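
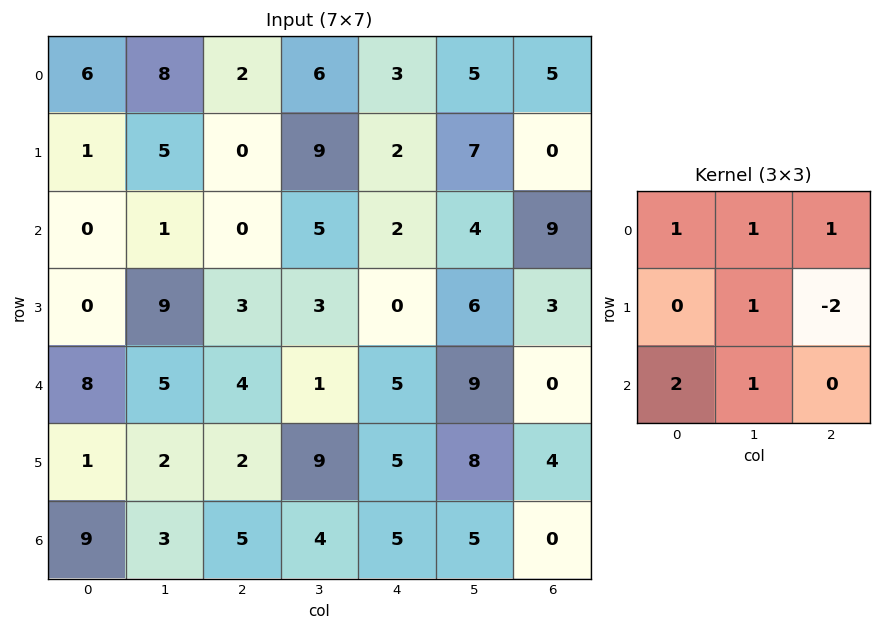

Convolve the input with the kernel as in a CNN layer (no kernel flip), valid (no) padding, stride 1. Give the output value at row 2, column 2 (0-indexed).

The receptive field on the input at this output position is [0 5 2 / 3 3 0 / 4 1 5]. Elementwise product with the kernel and sum: 0·1 + 5·1 + 2·1 + 3·1 + 0·-2 + 4·2 + 1·1.

19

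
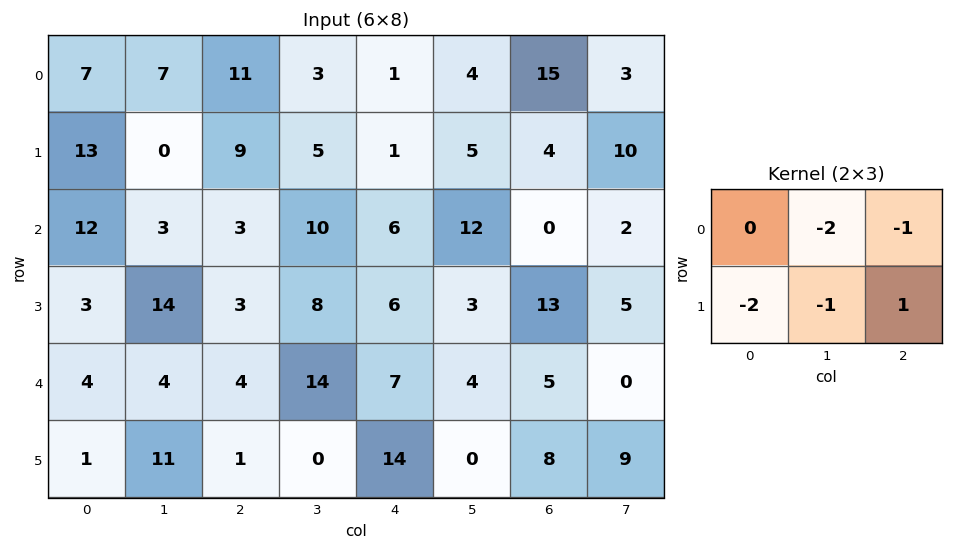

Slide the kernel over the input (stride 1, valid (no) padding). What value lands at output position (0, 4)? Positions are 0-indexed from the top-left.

-26

The receptive field on the input at this output position is [1 4 15 / 1 5 4]. Elementwise product with the kernel and sum: 4·-2 + 15·-1 + 1·-2 + 5·-1 + 4·1.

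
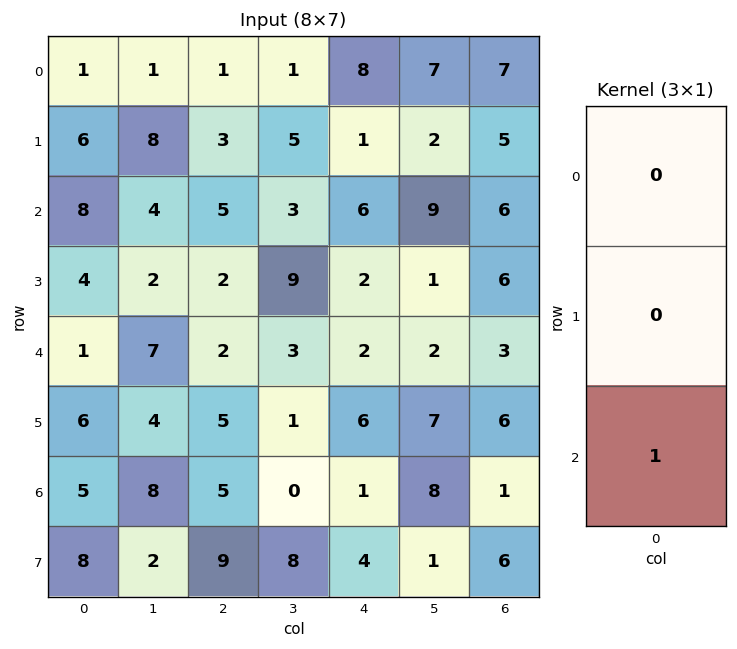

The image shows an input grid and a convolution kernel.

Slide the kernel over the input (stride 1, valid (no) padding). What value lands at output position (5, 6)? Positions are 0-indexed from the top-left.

The receptive field on the input at this output position is [6 / 1 / 6]. Elementwise product with the kernel and sum: 6·1.

6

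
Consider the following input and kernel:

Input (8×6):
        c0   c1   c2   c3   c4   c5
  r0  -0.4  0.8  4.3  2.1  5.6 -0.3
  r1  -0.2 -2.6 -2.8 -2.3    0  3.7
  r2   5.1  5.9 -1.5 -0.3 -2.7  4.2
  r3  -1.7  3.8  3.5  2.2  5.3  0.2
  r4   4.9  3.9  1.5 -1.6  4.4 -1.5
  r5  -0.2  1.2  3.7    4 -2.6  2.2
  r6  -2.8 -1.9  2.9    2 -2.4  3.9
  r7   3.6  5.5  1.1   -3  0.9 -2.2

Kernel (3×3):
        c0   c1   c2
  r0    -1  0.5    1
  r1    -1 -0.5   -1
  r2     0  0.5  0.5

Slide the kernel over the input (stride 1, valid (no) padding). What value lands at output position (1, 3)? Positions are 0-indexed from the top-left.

6.2

The receptive field on the input at this output position is [-2.3 0 3.7 / -0.3 -2.7 4.2 / 2.2 5.3 0.2]. Elementwise product with the kernel and sum: -2.3·-1 + 0·0.5 + 3.7·1 + -0.3·-1 + -2.7·-0.5 + 4.2·-1 + 5.3·0.5 + 0.2·0.5.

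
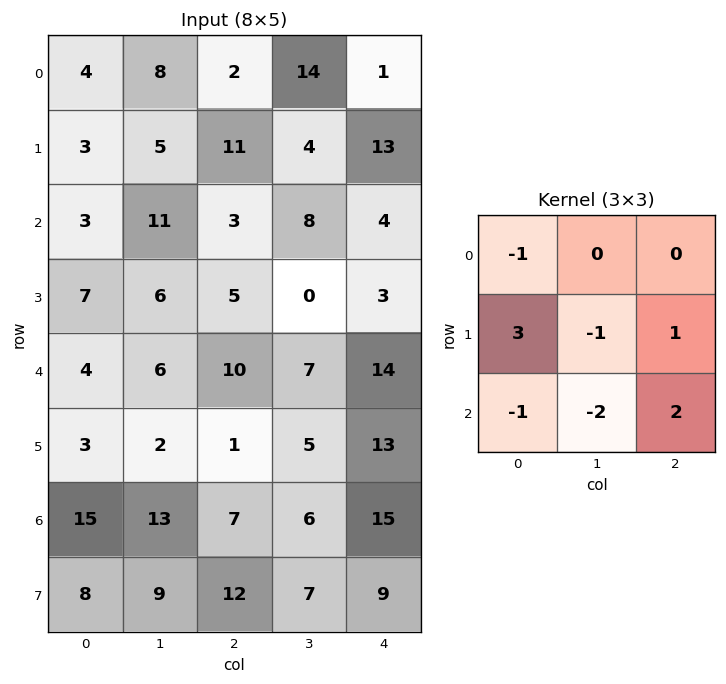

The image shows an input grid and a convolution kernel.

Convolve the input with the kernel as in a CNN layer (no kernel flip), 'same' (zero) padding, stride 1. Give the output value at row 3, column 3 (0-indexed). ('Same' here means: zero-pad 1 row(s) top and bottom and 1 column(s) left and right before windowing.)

The receptive field on the zero-padded input at this output position is [3 8 4 / 5 0 3 / 10 7 14]. Elementwise product with the kernel and sum: 3·-1 + 5·3 + 0·-1 + 3·1 + 10·-1 + 7·-2 + 14·2.

19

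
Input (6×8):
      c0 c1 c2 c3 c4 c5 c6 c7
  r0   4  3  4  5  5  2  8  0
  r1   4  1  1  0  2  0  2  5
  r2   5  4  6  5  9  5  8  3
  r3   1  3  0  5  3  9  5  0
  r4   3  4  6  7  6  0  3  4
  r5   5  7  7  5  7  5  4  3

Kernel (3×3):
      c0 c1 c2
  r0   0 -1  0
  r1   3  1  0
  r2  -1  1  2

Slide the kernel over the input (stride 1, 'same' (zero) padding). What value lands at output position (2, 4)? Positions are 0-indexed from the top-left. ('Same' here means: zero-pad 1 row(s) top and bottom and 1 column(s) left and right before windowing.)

The receptive field on the zero-padded input at this output position is [0 2 0 / 5 9 5 / 5 3 9]. Elementwise product with the kernel and sum: 2·-1 + 5·3 + 9·1 + 5·-1 + 3·1 + 9·2.

38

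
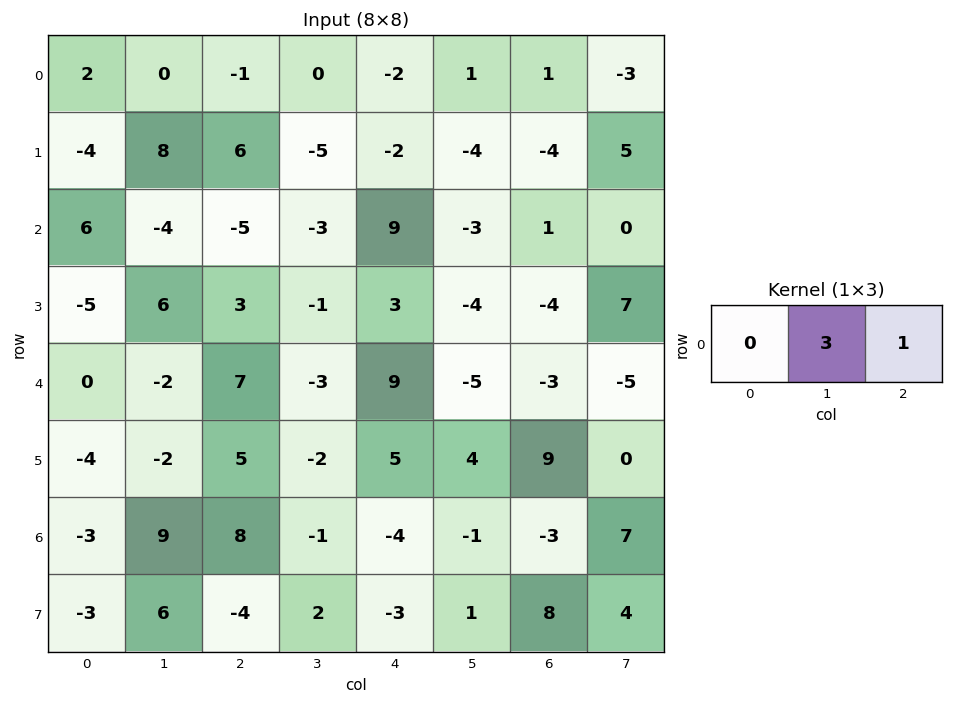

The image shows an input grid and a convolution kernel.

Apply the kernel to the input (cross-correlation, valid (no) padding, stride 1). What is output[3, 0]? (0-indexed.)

The receptive field on the input at this output position is [-5 6 3]. Elementwise product with the kernel and sum: 6·3 + 3·1.

21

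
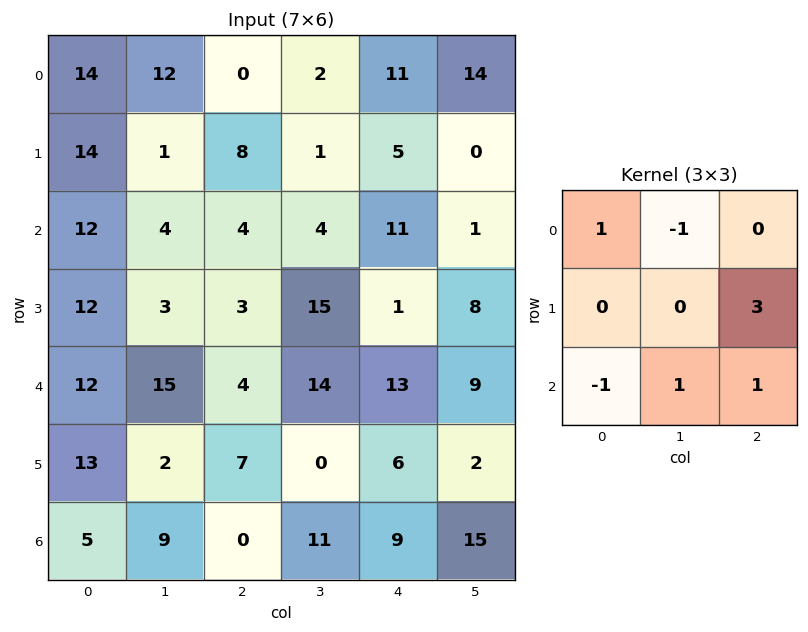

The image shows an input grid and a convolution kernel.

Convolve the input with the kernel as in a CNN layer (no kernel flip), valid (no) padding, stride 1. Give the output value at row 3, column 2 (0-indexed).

26

The receptive field on the input at this output position is [3 15 1 / 4 14 13 / 7 0 6]. Elementwise product with the kernel and sum: 3·1 + 15·-1 + 13·3 + 7·-1 + 0·1 + 6·1.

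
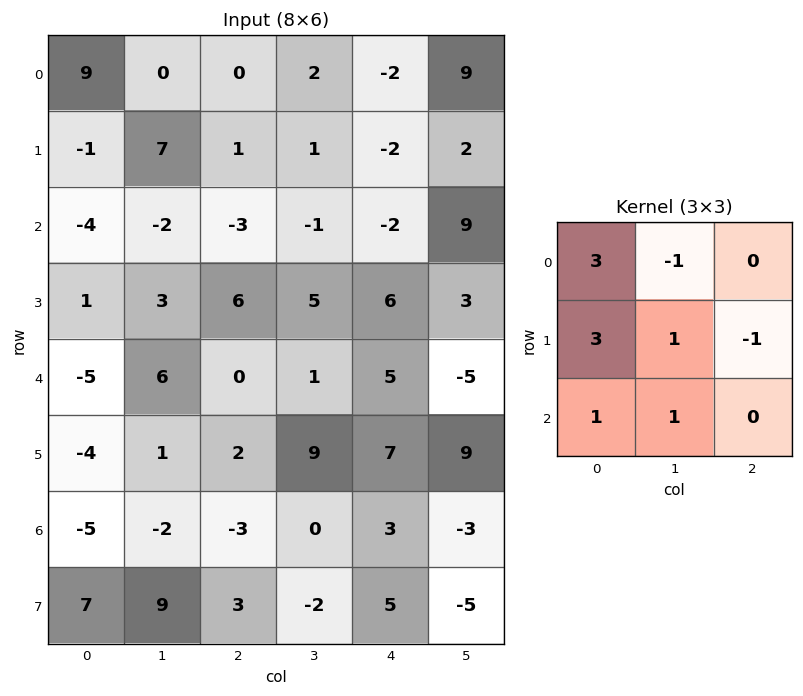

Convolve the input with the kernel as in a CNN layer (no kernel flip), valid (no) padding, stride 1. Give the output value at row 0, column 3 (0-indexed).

4

The receptive field on the input at this output position is [2 -2 9 / 1 -2 2 / -1 -2 9]. Elementwise product with the kernel and sum: 2·3 + -2·-1 + 1·3 + -2·1 + 2·-1 + -1·1 + -2·1.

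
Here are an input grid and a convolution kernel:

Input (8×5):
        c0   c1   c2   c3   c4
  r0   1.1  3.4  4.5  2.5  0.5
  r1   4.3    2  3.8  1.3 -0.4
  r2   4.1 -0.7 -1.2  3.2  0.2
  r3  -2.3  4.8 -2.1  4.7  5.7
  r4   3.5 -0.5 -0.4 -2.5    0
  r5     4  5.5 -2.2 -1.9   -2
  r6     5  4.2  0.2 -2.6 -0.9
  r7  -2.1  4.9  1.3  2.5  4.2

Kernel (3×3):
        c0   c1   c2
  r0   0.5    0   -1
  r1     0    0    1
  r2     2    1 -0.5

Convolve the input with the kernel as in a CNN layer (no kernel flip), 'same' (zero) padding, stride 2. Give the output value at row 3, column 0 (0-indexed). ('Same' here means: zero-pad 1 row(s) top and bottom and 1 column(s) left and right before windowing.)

The receptive field on the zero-padded input at this output position is [0 4 5.5 / 0 5 4.2 / 0 -2.1 4.9]. Elementwise product with the kernel and sum: 0·0.5 + 5.5·-1 + 4.2·1 + 0·2 + -2.1·1 + 4.9·-0.5.

-5.85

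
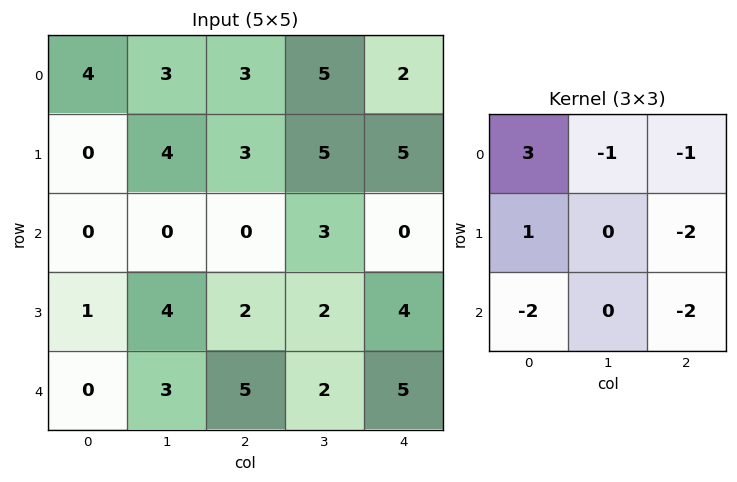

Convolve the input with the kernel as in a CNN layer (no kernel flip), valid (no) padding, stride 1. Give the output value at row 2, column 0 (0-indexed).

-13

The receptive field on the input at this output position is [0 0 0 / 1 4 2 / 0 3 5]. Elementwise product with the kernel and sum: 0·3 + 0·-1 + 0·-1 + 1·1 + 2·-2 + 0·-2 + 5·-2.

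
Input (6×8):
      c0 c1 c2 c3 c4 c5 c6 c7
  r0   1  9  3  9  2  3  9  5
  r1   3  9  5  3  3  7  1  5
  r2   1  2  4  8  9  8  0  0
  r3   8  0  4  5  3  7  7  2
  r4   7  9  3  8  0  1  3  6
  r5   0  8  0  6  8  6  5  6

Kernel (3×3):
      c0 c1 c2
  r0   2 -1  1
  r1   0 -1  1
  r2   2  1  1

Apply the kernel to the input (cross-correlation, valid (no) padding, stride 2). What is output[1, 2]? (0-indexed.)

The receptive field on the input at this output position is [9 8 0 / 3 7 7 / 0 1 3]. Elementwise product with the kernel and sum: 9·2 + 8·-1 + 0·1 + 7·-1 + 7·1 + 0·2 + 1·1 + 3·1.

14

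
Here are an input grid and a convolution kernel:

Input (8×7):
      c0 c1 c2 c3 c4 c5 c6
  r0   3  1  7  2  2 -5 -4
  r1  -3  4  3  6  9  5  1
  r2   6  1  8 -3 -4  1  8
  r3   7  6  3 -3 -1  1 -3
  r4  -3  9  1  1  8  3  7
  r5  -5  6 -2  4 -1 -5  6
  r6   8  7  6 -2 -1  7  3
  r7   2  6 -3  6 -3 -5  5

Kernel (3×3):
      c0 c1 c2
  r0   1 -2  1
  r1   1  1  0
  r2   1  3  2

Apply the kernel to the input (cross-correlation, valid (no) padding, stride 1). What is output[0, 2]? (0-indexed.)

5

The receptive field on the input at this output position is [7 2 2 / 3 6 9 / 8 -3 -4]. Elementwise product with the kernel and sum: 7·1 + 2·-2 + 2·1 + 3·1 + 6·1 + 8·1 + -3·3 + -4·2.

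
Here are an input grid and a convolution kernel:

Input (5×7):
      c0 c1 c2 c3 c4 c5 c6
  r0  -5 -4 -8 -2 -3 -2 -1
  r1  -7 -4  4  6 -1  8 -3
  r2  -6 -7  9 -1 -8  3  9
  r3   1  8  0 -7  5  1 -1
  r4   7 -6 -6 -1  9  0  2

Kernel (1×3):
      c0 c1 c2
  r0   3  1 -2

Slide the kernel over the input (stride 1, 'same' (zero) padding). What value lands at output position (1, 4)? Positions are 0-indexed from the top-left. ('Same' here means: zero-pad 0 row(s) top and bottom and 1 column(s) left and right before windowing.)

The receptive field on the zero-padded input at this output position is [6 -1 8]. Elementwise product with the kernel and sum: 6·3 + -1·1 + 8·-2.

1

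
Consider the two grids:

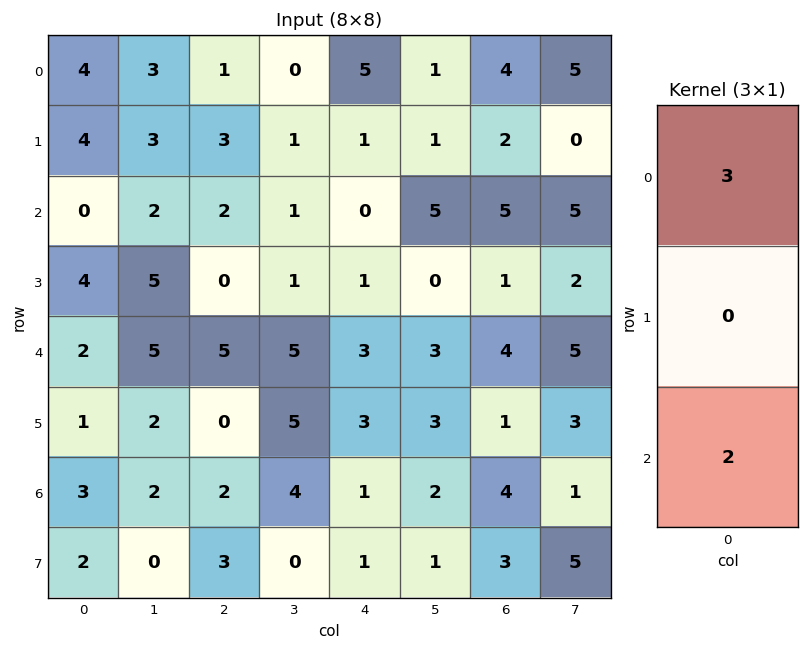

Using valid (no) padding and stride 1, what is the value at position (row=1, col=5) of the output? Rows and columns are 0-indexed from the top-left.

The receptive field on the input at this output position is [1 / 5 / 0]. Elementwise product with the kernel and sum: 1·3 + 0·2.

3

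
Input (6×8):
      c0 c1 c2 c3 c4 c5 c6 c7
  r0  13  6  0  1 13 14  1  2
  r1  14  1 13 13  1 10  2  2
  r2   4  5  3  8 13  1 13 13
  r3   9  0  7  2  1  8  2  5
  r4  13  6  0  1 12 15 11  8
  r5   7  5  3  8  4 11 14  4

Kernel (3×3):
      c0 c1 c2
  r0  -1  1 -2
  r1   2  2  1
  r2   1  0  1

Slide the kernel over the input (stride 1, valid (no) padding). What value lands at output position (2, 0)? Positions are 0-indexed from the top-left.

33

The receptive field on the input at this output position is [4 5 3 / 9 0 7 / 13 6 0]. Elementwise product with the kernel and sum: 4·-1 + 5·1 + 3·-2 + 9·2 + 0·2 + 7·1 + 13·1 + 0·1.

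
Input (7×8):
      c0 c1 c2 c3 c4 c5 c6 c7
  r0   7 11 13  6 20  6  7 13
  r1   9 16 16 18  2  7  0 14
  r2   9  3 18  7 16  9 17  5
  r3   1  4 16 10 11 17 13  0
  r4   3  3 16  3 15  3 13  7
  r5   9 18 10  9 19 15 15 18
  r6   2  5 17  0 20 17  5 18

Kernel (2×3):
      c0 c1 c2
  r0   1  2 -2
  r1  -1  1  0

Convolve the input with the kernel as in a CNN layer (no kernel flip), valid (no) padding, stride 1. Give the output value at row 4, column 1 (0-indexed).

The receptive field on the input at this output position is [3 16 3 / 18 10 9]. Elementwise product with the kernel and sum: 3·1 + 16·2 + 3·-2 + 18·-1 + 10·1.

21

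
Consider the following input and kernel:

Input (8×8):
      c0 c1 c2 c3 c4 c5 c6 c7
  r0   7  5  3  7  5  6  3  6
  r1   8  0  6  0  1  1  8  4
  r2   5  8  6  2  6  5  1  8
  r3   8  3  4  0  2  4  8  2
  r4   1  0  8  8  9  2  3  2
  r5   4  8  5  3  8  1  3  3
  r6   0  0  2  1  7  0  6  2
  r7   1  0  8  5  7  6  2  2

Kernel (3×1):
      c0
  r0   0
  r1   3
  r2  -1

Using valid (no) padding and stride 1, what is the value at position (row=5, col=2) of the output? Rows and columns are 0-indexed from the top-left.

The receptive field on the input at this output position is [5 / 2 / 8]. Elementwise product with the kernel and sum: 2·3 + 8·-1.

-2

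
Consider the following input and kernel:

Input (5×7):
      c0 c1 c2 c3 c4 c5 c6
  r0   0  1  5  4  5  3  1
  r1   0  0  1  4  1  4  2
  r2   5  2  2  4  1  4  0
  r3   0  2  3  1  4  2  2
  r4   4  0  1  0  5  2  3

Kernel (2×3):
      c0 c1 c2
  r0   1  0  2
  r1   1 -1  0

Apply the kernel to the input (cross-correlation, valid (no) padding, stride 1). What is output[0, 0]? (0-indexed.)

The receptive field on the input at this output position is [0 1 5 / 0 0 1]. Elementwise product with the kernel and sum: 0·1 + 5·2 + 0·1 + 0·-1.

10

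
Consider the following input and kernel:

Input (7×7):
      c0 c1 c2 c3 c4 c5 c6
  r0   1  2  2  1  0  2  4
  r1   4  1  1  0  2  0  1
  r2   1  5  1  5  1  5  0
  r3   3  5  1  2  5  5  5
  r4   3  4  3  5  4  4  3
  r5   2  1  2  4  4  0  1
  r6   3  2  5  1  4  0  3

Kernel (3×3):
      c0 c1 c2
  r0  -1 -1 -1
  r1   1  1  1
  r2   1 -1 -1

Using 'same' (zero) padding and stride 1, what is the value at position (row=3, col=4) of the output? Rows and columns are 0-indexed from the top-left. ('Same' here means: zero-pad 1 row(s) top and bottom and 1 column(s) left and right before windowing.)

The receptive field on the zero-padded input at this output position is [5 1 5 / 2 5 5 / 5 4 4]. Elementwise product with the kernel and sum: 5·-1 + 1·-1 + 5·-1 + 2·1 + 5·1 + 5·1 + 5·1 + 4·-1 + 4·-1.

-2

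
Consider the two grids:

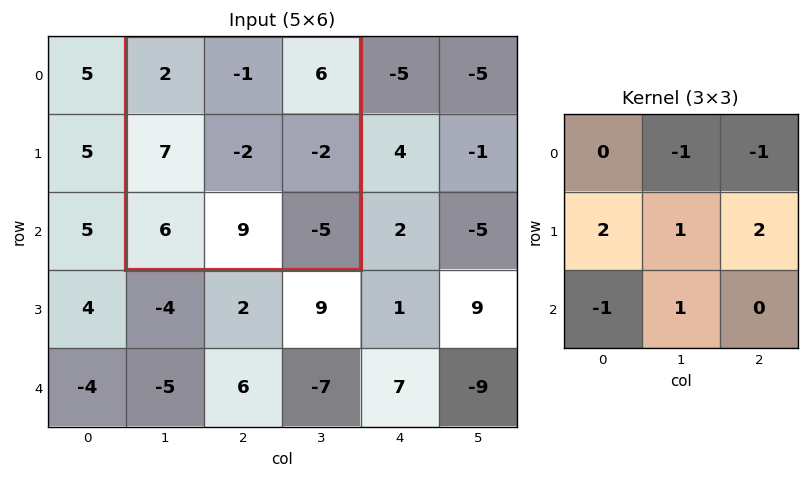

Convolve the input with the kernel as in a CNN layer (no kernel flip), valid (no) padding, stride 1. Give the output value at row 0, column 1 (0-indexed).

The receptive field on the input at this output position is [2 -1 6 / 7 -2 -2 / 6 9 -5]. Elementwise product with the kernel and sum: -1·-1 + 6·-1 + 7·2 + -2·1 + -2·2 + 6·-1 + 9·1.

6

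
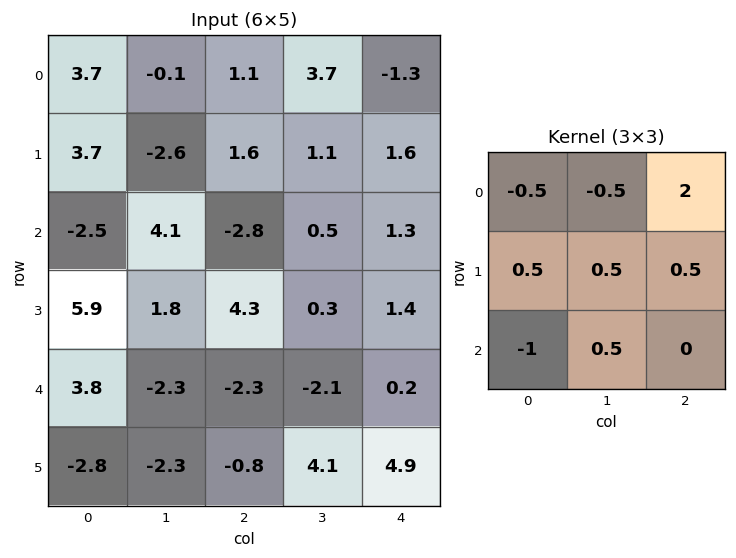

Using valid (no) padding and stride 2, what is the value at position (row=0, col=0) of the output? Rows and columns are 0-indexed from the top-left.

The receptive field on the input at this output position is [3.7 -0.1 1.1 / 3.7 -2.6 1.6 / -2.5 4.1 -2.8]. Elementwise product with the kernel and sum: 3.7·-0.5 + -0.1·-0.5 + 1.1·2 + 3.7·0.5 + -2.6·0.5 + 1.6·0.5 + -2.5·-1 + 4.1·0.5.

6.3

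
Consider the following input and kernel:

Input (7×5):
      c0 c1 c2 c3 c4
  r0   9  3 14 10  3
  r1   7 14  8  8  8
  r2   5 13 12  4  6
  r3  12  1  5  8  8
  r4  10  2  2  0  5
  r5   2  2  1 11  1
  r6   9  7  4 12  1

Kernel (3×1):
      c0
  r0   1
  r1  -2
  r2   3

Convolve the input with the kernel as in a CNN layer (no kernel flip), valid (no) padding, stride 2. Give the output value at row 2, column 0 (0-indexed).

33

The receptive field on the input at this output position is [10 / 2 / 9]. Elementwise product with the kernel and sum: 10·1 + 2·-2 + 9·3.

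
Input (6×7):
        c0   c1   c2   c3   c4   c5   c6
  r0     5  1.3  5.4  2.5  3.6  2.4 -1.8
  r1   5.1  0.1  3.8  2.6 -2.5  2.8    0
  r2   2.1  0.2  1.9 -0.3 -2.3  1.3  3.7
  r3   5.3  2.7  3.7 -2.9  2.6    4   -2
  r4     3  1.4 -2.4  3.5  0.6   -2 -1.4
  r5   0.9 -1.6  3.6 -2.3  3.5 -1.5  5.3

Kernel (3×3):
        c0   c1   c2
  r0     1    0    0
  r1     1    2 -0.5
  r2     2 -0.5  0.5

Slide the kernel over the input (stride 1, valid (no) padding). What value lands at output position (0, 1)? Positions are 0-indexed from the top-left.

The receptive field on the input at this output position is [1.3 5.4 2.5 / 0.1 3.8 2.6 / 0.2 1.9 -0.3]. Elementwise product with the kernel and sum: 1.3·1 + 0.1·1 + 3.8·2 + 2.6·-0.5 + 0.2·2 + 1.9·-0.5 + -0.3·0.5.

7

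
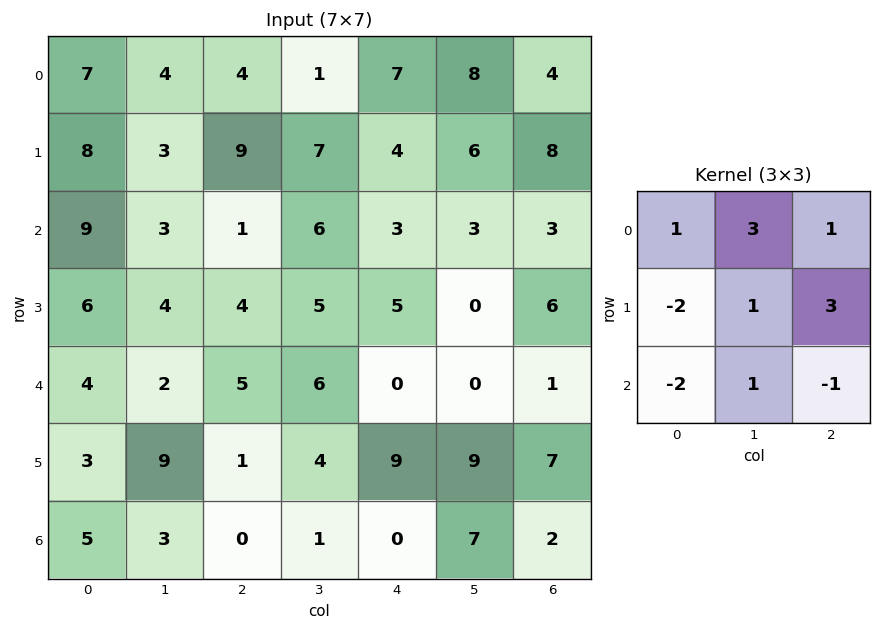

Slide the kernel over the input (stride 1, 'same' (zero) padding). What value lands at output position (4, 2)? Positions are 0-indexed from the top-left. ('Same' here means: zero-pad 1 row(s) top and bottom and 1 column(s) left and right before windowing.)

19

The receptive field on the zero-padded input at this output position is [4 4 5 / 2 5 6 / 9 1 4]. Elementwise product with the kernel and sum: 4·1 + 4·3 + 5·1 + 2·-2 + 5·1 + 6·3 + 9·-2 + 1·1 + 4·-1.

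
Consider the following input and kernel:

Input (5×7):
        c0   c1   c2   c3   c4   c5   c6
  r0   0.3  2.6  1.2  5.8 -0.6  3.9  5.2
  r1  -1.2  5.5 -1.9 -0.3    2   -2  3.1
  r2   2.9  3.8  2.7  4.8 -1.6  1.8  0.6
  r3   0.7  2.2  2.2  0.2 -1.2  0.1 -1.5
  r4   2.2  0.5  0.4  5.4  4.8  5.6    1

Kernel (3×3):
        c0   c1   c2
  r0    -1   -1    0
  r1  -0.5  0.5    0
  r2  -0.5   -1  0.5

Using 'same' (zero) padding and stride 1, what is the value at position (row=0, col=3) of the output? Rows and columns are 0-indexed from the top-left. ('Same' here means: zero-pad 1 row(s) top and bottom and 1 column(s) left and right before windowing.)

4.55

The receptive field on the zero-padded input at this output position is [0 0 0 / 1.2 5.8 -0.6 / -1.9 -0.3 2]. Elementwise product with the kernel and sum: 0·-1 + 0·-1 + 1.2·-0.5 + 5.8·0.5 + -1.9·-0.5 + -0.3·-1 + 2·0.5.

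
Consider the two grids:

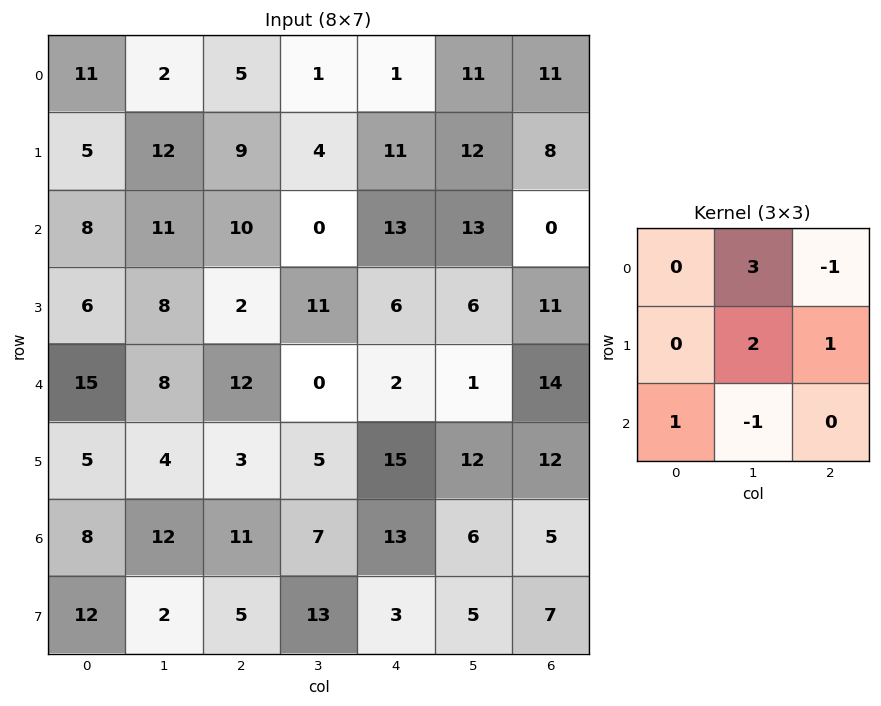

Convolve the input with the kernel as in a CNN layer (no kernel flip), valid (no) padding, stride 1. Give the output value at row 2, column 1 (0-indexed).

41

The receptive field on the input at this output position is [11 10 0 / 8 2 11 / 8 12 0]. Elementwise product with the kernel and sum: 10·3 + 0·-1 + 2·2 + 11·1 + 8·1 + 12·-1.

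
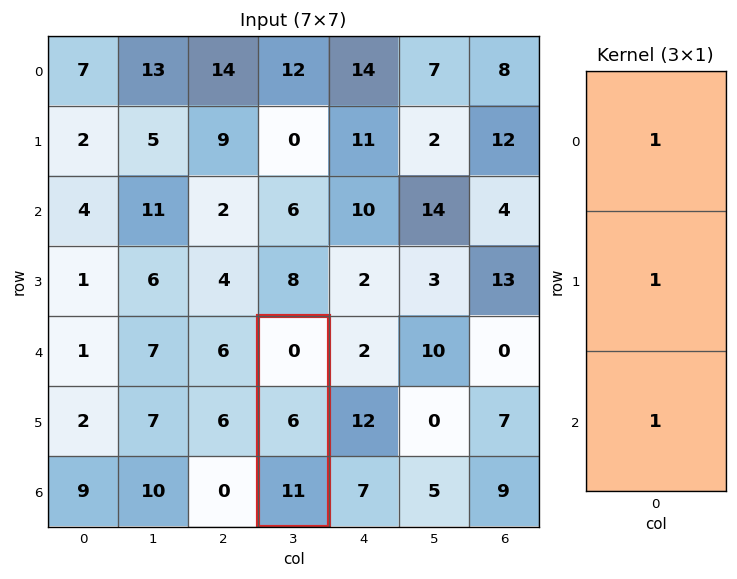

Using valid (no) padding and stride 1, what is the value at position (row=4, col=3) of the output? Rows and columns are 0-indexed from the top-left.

17

The receptive field on the input at this output position is [0 / 6 / 11]. Elementwise product with the kernel and sum: 0·1 + 6·1 + 11·1.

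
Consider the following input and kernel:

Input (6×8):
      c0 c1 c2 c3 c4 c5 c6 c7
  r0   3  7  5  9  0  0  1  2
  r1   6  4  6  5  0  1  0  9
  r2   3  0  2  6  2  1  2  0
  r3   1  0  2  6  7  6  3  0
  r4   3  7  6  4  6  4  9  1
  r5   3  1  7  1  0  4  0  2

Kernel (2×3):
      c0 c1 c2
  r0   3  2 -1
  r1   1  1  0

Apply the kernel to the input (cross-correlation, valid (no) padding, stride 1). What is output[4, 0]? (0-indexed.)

21

The receptive field on the input at this output position is [3 7 6 / 3 1 7]. Elementwise product with the kernel and sum: 3·3 + 7·2 + 6·-1 + 3·1 + 1·1.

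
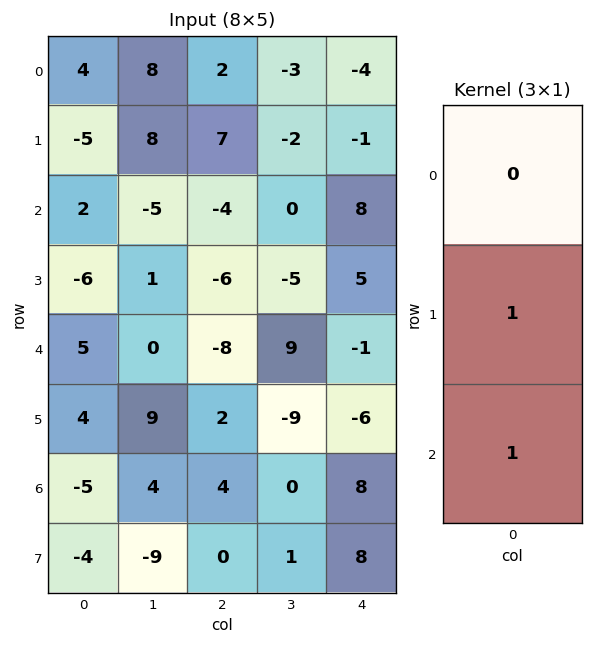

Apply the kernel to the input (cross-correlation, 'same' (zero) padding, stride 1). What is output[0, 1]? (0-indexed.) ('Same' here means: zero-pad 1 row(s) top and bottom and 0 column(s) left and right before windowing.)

16

The receptive field on the zero-padded input at this output position is [0 / 8 / 8]. Elementwise product with the kernel and sum: 8·1 + 8·1.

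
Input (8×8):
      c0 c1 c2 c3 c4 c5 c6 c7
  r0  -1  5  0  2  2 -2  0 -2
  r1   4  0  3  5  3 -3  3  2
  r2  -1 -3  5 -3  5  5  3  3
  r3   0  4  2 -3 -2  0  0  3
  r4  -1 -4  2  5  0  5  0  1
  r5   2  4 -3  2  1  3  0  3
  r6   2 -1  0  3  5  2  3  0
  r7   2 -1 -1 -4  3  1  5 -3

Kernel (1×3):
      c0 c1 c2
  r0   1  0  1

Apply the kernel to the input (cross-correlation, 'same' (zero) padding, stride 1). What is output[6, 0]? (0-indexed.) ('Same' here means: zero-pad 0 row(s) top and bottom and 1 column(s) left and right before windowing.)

-1

The receptive field on the zero-padded input at this output position is [0 2 -1]. Elementwise product with the kernel and sum: 0·1 + -1·1.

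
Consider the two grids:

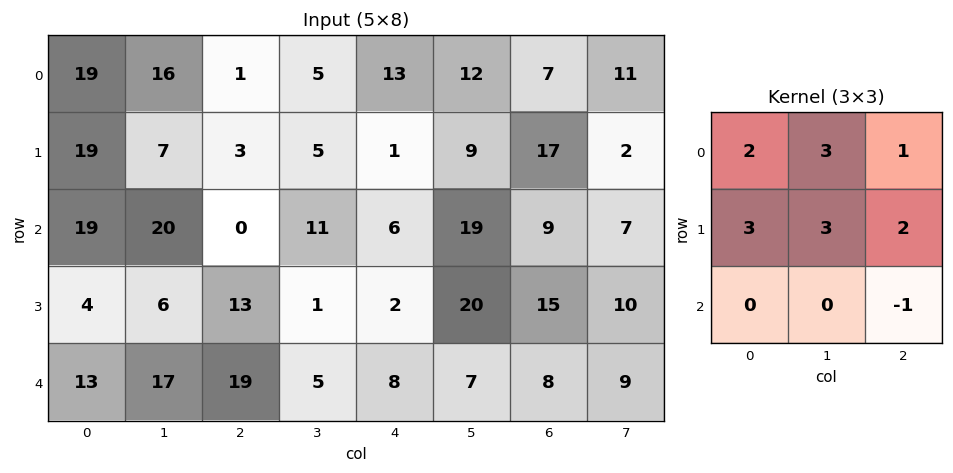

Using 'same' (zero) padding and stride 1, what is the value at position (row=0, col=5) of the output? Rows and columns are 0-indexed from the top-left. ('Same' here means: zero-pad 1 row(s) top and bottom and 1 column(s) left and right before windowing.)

72

The receptive field on the zero-padded input at this output position is [0 0 0 / 13 12 7 / 1 9 17]. Elementwise product with the kernel and sum: 0·2 + 0·3 + 0·1 + 13·3 + 12·3 + 7·2 + 17·-1.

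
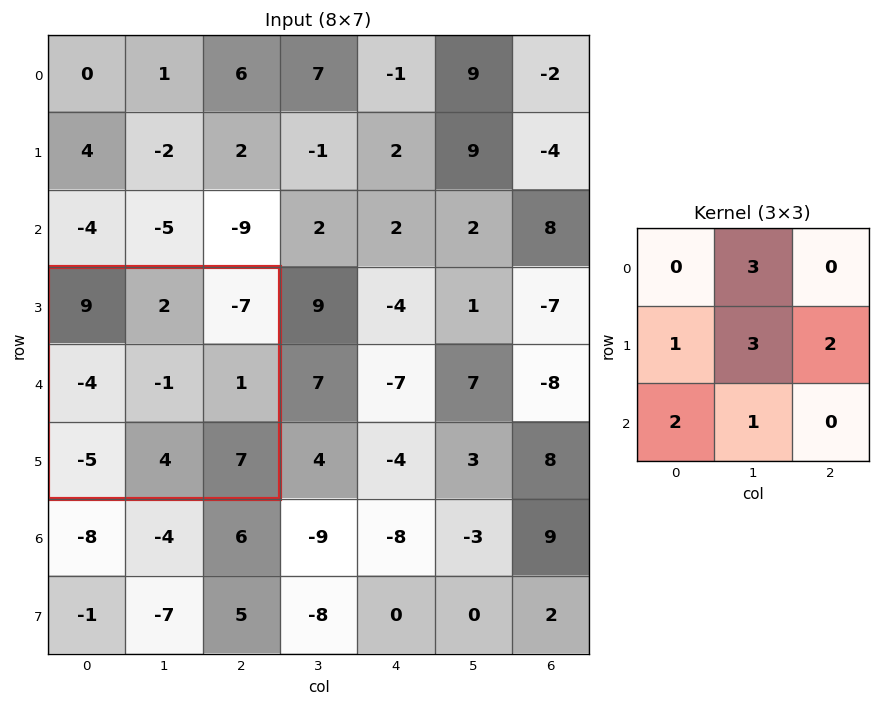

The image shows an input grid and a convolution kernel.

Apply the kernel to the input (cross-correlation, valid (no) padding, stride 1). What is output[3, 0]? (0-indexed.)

The receptive field on the input at this output position is [9 2 -7 / -4 -1 1 / -5 4 7]. Elementwise product with the kernel and sum: 2·3 + -4·1 + -1·3 + 1·2 + -5·2 + 4·1.

-5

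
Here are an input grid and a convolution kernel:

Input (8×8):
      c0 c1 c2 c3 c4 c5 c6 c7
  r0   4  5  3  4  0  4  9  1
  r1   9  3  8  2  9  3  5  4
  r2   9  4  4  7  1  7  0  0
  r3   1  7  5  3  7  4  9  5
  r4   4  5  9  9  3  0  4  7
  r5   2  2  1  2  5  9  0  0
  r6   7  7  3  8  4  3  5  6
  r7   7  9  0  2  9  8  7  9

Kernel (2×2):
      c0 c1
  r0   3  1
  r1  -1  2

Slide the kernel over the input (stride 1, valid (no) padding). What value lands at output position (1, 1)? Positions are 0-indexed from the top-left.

The receptive field on the input at this output position is [3 8 / 4 4]. Elementwise product with the kernel and sum: 3·3 + 8·1 + 4·-1 + 4·2.

21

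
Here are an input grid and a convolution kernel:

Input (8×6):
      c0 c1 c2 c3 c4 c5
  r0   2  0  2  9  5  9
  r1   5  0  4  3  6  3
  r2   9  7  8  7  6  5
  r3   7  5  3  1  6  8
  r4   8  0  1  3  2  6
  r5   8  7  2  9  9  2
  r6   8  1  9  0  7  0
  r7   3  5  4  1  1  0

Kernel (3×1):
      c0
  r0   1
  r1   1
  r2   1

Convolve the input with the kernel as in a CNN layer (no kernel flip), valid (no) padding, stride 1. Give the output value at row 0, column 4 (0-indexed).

17

The receptive field on the input at this output position is [5 / 6 / 6]. Elementwise product with the kernel and sum: 5·1 + 6·1 + 6·1.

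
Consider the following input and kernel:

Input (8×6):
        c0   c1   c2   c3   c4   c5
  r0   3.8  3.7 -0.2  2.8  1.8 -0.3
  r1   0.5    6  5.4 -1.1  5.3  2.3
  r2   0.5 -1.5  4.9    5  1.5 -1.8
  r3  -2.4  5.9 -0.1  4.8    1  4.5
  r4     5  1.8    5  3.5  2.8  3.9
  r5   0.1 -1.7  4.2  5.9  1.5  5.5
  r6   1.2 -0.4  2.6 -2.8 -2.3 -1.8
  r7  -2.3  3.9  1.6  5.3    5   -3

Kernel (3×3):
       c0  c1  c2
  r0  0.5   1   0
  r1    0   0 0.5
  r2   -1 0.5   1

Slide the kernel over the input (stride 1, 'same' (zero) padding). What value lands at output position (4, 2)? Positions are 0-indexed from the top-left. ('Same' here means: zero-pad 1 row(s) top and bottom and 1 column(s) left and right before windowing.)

The receptive field on the zero-padded input at this output position is [5.9 -0.1 4.8 / 1.8 5 3.5 / -1.7 4.2 5.9]. Elementwise product with the kernel and sum: 5.9·0.5 + -0.1·1 + 3.5·0.5 + -1.7·-1 + 4.2·0.5 + 5.9·1.

14.3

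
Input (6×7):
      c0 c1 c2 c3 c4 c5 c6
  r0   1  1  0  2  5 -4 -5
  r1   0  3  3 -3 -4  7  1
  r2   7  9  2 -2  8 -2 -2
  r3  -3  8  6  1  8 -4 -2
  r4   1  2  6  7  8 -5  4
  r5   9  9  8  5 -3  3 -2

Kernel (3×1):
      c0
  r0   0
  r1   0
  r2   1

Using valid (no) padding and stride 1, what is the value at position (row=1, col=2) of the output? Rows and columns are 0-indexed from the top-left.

The receptive field on the input at this output position is [3 / 2 / 6]. Elementwise product with the kernel and sum: 6·1.

6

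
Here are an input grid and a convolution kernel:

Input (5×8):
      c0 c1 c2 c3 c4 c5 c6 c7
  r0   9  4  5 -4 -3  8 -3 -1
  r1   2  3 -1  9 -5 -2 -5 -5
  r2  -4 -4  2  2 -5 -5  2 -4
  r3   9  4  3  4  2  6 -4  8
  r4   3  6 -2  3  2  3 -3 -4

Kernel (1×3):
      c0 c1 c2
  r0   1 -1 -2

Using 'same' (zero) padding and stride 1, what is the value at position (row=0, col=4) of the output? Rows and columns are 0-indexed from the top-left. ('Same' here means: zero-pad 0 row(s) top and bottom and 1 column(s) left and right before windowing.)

-17

The receptive field on the zero-padded input at this output position is [-4 -3 8]. Elementwise product with the kernel and sum: -4·1 + -3·-1 + 8·-2.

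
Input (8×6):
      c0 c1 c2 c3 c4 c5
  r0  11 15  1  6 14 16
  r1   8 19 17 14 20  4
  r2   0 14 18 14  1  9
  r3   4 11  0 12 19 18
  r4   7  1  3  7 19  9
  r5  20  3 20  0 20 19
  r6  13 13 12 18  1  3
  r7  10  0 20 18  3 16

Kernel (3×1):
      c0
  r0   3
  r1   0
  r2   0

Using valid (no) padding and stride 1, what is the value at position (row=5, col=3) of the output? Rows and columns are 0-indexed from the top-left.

The receptive field on the input at this output position is [0 / 18 / 18]. Elementwise product with the kernel and sum: 0·3.

0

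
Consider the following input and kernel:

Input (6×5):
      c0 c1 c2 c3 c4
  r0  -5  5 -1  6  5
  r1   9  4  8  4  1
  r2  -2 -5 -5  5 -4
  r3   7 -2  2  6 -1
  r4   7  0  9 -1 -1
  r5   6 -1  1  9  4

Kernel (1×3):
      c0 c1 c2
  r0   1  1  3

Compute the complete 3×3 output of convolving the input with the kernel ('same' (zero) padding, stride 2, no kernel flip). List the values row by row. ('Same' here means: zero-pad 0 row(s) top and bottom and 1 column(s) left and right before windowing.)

10 22 11
-17 5 1
7 6 -2

Output[0,0]: The receptive field on the zero-padded input at this output position is [0 -5 5]. Elementwise product with the kernel and sum: 0·1 + -5·1 + 5·3.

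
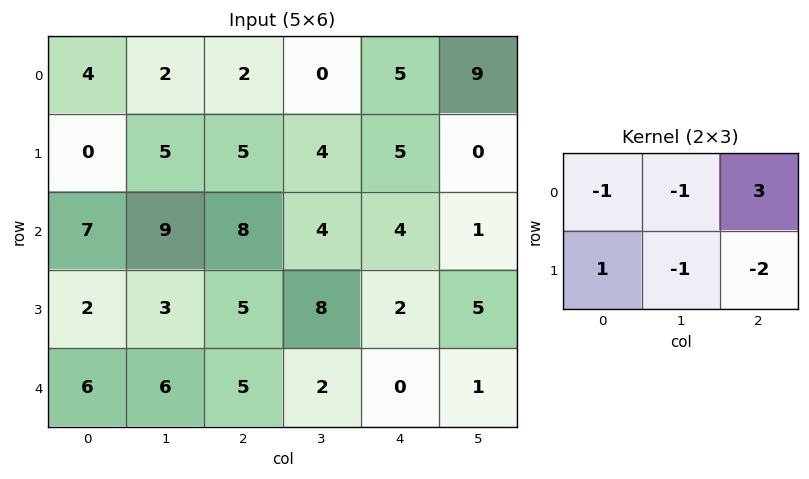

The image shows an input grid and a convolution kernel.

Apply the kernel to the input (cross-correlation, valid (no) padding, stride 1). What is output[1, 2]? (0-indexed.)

The receptive field on the input at this output position is [5 4 5 / 8 4 4]. Elementwise product with the kernel and sum: 5·-1 + 4·-1 + 5·3 + 8·1 + 4·-1 + 4·-2.

2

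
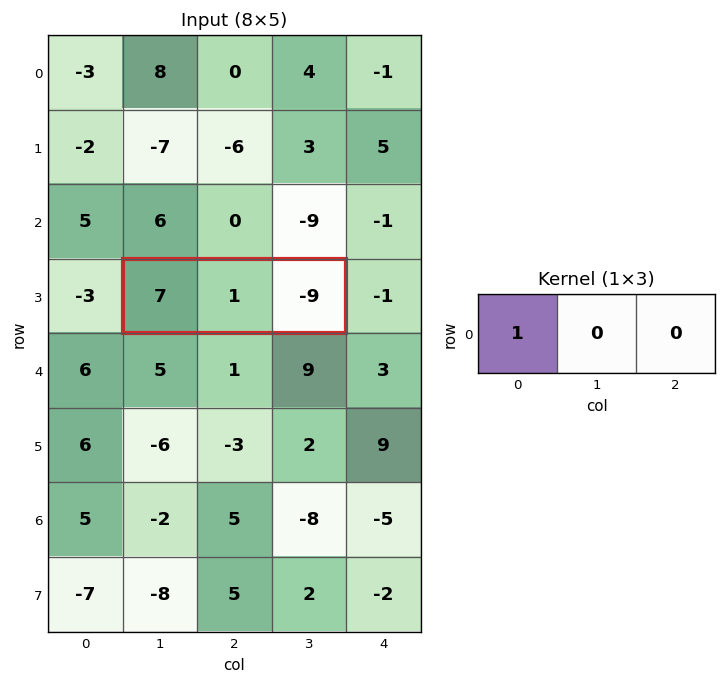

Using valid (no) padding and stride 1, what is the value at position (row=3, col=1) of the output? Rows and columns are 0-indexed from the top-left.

The receptive field on the input at this output position is [7 1 -9]. Elementwise product with the kernel and sum: 7·1.

7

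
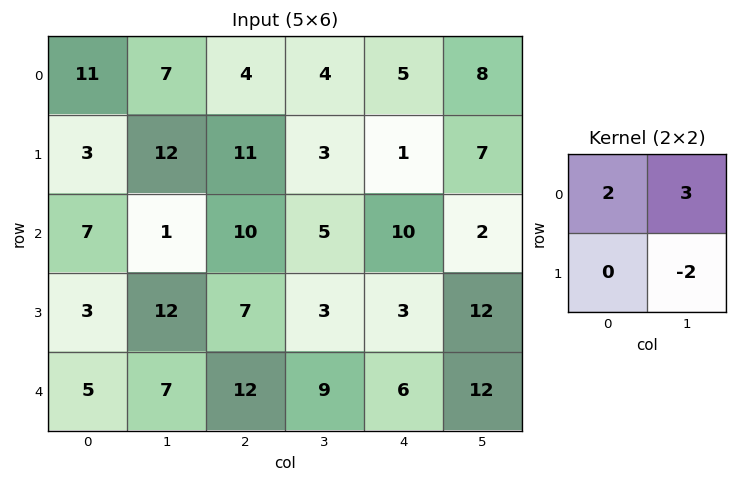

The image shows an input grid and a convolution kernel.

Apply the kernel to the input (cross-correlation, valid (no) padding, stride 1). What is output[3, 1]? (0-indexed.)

The receptive field on the input at this output position is [12 7 / 7 12]. Elementwise product with the kernel and sum: 12·2 + 7·3 + 12·-2.

21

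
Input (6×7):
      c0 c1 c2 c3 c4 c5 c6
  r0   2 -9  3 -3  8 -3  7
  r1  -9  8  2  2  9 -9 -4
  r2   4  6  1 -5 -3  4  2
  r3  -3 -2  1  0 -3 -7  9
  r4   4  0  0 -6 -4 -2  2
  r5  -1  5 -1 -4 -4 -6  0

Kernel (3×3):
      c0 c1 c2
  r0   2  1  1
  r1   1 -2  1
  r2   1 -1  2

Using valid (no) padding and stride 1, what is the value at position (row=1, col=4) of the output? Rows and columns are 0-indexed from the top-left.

The receptive field on the input at this output position is [9 -9 -4 / -3 4 2 / -3 -7 9]. Elementwise product with the kernel and sum: 9·2 + -9·1 + -4·1 + -3·1 + 4·-2 + 2·1 + -3·1 + -7·-1 + 9·2.

18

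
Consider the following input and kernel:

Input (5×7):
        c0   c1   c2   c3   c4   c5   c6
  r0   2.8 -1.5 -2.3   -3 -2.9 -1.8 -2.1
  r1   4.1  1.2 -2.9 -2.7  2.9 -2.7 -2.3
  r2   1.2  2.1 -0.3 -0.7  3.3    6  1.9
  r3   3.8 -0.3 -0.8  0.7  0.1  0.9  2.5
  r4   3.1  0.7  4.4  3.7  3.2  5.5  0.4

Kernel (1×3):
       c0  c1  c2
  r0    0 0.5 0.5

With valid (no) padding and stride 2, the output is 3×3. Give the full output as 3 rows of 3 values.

Output[0,0]: The receptive field on the input at this output position is [2.8 -1.5 -2.3]. Elementwise product with the kernel and sum: -1.5·0.5 + -2.3·0.5.
Output[0,1]: The receptive field on the input at this output position is [-2.3 -3 -2.9]. Elementwise product with the kernel and sum: -3·0.5 + -2.9·0.5.

-1.9 -2.95 -1.95
0.9 1.3 3.95
2.55 3.45 2.95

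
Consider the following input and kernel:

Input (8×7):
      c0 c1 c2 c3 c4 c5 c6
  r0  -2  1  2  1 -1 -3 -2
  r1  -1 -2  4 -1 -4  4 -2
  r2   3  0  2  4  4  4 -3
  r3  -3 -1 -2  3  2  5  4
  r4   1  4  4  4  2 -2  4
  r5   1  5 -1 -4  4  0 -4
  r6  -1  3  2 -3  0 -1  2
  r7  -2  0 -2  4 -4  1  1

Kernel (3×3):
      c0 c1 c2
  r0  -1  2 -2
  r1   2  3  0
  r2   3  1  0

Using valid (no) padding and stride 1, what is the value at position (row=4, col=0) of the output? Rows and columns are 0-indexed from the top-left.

The receptive field on the input at this output position is [1 4 4 / 1 5 -1 / -1 3 2]. Elementwise product with the kernel and sum: 1·-1 + 4·2 + 4·-2 + 1·2 + 5·3 + -1·3 + 3·1.

16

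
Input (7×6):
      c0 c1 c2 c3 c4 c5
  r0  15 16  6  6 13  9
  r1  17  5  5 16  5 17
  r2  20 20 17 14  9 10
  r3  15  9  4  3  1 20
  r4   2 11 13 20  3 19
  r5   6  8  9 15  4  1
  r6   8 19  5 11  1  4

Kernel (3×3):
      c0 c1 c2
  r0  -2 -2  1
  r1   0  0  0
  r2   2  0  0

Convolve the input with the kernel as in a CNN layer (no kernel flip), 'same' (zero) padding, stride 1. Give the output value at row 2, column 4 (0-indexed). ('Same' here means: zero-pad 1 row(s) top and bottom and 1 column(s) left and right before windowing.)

-19

The receptive field on the zero-padded input at this output position is [16 5 17 / 14 9 10 / 3 1 20]. Elementwise product with the kernel and sum: 16·-2 + 5·-2 + 17·1 + 3·2.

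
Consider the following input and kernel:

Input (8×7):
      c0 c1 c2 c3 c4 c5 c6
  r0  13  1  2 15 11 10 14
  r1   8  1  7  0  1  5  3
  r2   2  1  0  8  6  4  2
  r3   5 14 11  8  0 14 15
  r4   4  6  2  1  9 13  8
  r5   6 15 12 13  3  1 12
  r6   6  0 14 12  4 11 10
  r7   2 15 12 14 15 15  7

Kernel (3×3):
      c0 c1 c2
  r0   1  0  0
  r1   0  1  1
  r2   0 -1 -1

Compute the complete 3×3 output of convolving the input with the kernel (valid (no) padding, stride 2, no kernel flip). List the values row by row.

Output[0,0]: The receptive field on the input at this output position is [13 1 2 / 8 1 7 / 2 1 0]. Elementwise product with the kernel and sum: 13·1 + 1·1 + 7·1 + 1·-1 + 0·-1.

20 -11 13
19 -2 14
17 2 1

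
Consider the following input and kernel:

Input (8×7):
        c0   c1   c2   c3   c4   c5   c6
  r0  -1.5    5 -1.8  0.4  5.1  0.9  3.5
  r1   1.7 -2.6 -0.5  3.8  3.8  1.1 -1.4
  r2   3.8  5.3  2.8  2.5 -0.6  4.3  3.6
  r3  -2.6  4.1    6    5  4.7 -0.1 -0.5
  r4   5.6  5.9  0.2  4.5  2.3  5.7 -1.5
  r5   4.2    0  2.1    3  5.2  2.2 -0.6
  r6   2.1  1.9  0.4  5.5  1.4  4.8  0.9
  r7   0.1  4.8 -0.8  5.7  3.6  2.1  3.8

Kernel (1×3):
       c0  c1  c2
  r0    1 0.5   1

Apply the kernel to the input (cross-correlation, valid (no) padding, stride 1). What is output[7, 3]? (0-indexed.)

9.6

The receptive field on the input at this output position is [5.7 3.6 2.1]. Elementwise product with the kernel and sum: 5.7·1 + 3.6·0.5 + 2.1·1.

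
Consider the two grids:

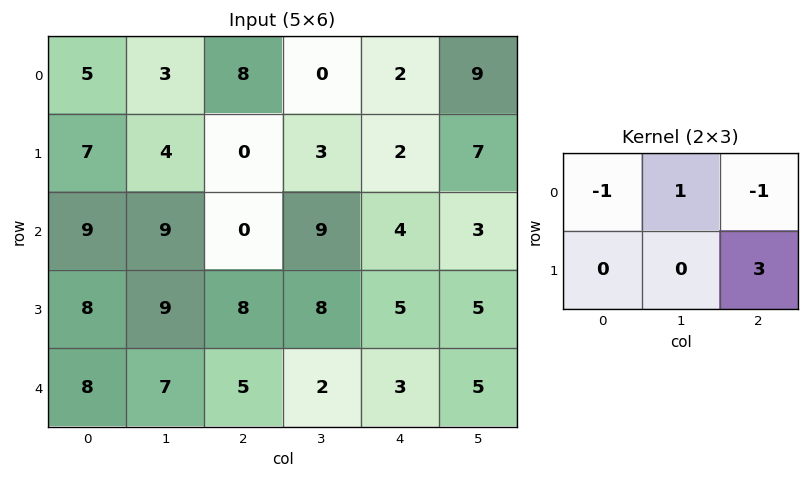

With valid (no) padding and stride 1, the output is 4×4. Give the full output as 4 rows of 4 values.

Output[0,0]: The receptive field on the input at this output position is [5 3 8 / 7 4 0]. Elementwise product with the kernel and sum: 5·-1 + 3·1 + 8·-1 + 0·3.

-10 14 -4 14
-3 20 13 1
24 6 20 7
8 -3 4 7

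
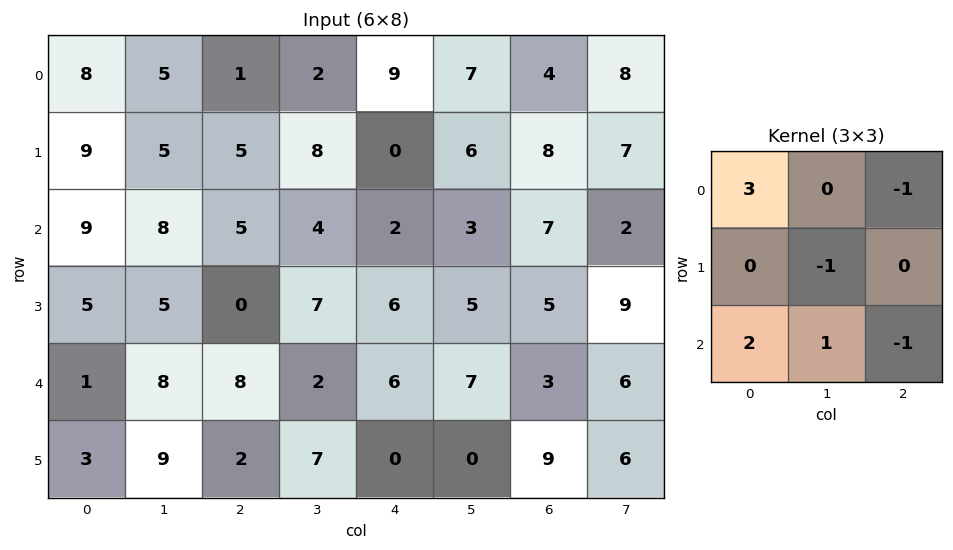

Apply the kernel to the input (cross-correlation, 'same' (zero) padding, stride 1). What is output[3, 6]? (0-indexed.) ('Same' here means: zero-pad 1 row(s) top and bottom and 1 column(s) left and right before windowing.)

The receptive field on the zero-padded input at this output position is [3 7 2 / 5 5 9 / 7 3 6]. Elementwise product with the kernel and sum: 3·3 + 2·-1 + 5·-1 + 7·2 + 3·1 + 6·-1.

13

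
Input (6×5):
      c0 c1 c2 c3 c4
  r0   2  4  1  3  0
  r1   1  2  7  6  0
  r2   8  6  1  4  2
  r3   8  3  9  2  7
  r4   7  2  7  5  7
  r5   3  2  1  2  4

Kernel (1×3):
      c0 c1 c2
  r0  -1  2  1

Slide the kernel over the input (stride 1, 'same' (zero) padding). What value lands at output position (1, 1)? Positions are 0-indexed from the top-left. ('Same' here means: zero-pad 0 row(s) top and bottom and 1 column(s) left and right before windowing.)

The receptive field on the zero-padded input at this output position is [1 2 7]. Elementwise product with the kernel and sum: 1·-1 + 2·2 + 7·1.

10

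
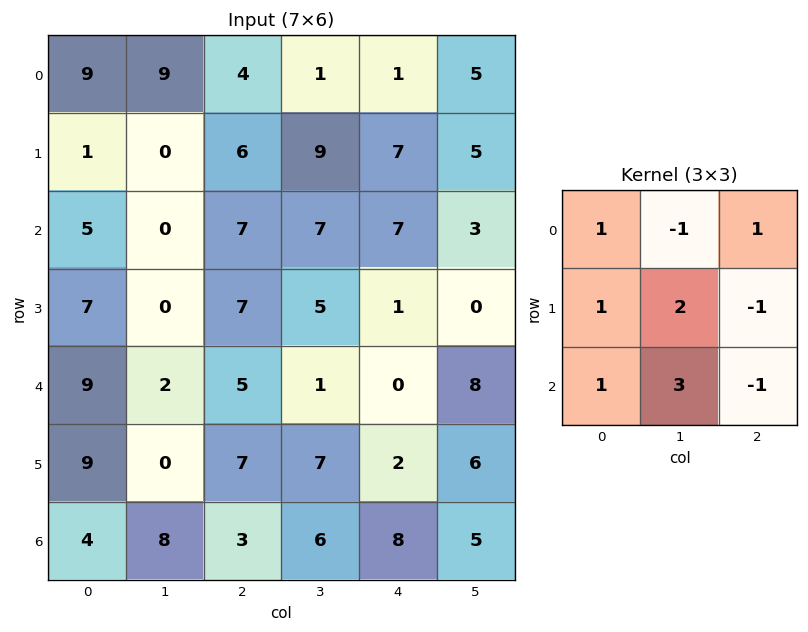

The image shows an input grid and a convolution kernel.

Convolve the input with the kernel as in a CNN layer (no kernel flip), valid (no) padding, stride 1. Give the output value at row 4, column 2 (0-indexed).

36

The receptive field on the input at this output position is [5 1 0 / 7 7 2 / 3 6 8]. Elementwise product with the kernel and sum: 5·1 + 1·-1 + 0·1 + 7·1 + 7·2 + 2·-1 + 3·1 + 6·3 + 8·-1.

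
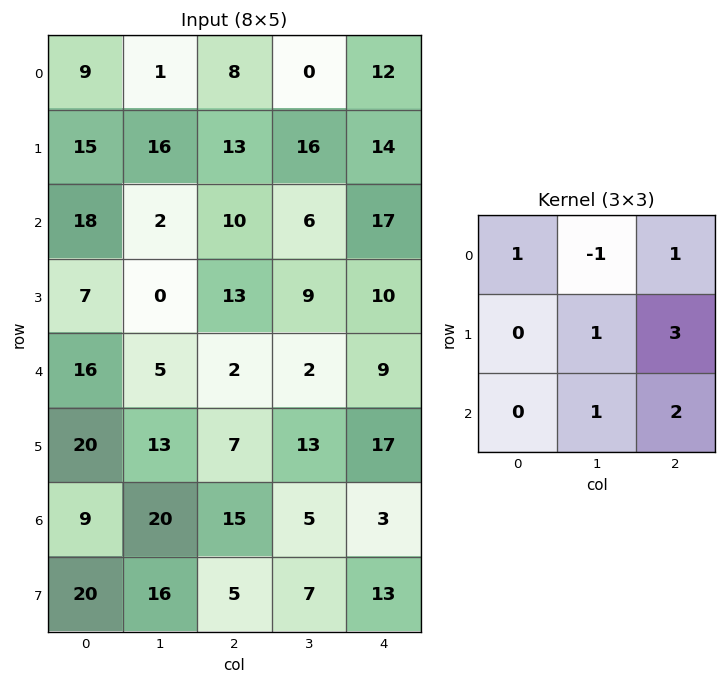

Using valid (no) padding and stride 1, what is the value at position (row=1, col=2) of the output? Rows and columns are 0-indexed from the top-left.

The receptive field on the input at this output position is [13 16 14 / 10 6 17 / 13 9 10]. Elementwise product with the kernel and sum: 13·1 + 16·-1 + 14·1 + 6·1 + 17·3 + 9·1 + 10·2.

97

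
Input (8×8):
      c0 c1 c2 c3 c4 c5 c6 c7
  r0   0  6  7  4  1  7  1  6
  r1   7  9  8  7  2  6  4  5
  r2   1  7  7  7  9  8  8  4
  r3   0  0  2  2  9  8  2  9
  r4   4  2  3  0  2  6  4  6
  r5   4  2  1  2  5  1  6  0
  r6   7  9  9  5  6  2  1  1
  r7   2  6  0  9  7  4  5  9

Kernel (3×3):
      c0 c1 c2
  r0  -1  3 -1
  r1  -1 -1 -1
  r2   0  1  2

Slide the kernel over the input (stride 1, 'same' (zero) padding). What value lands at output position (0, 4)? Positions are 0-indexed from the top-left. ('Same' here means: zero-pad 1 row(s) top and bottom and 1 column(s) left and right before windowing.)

The receptive field on the zero-padded input at this output position is [0 0 0 / 4 1 7 / 7 2 6]. Elementwise product with the kernel and sum: 0·-1 + 0·3 + 0·-1 + 4·-1 + 1·-1 + 7·-1 + 2·1 + 6·2.

2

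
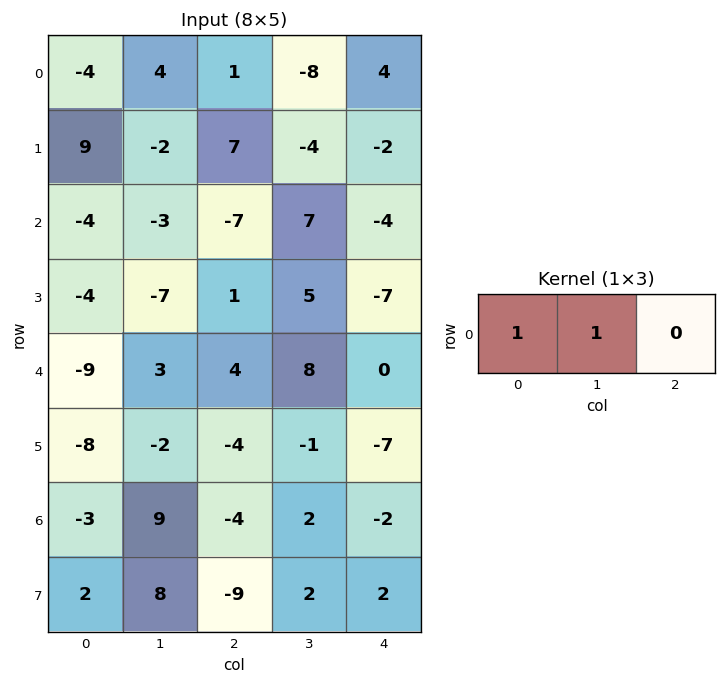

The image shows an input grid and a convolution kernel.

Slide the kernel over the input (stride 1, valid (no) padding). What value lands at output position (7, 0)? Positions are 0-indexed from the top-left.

The receptive field on the input at this output position is [2 8 -9]. Elementwise product with the kernel and sum: 2·1 + 8·1.

10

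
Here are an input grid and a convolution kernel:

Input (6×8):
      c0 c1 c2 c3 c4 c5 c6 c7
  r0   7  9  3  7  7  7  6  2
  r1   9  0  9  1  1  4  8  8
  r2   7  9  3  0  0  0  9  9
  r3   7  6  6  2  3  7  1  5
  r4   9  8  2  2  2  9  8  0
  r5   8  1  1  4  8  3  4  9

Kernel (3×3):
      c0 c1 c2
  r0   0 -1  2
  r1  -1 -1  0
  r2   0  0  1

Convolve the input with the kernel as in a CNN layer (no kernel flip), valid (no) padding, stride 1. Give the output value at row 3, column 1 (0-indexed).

The receptive field on the input at this output position is [6 6 2 / 8 2 2 / 1 1 4]. Elementwise product with the kernel and sum: 6·-1 + 2·2 + 8·-1 + 2·-1 + 4·1.

-8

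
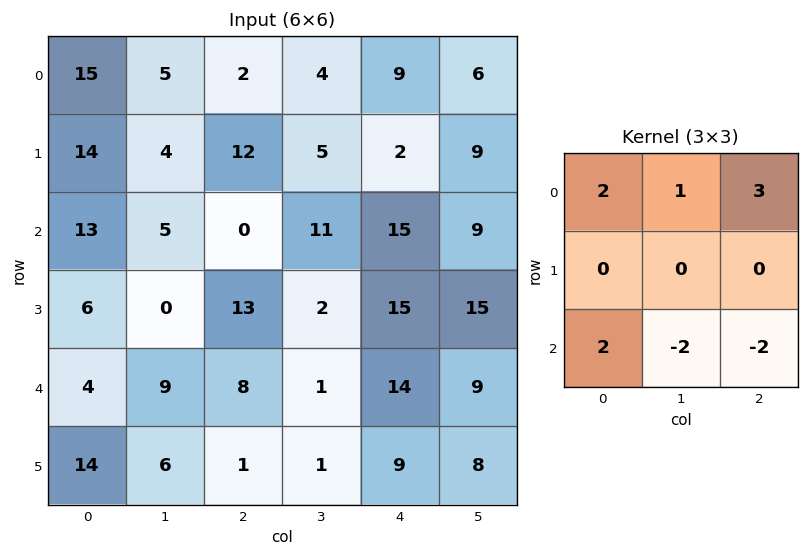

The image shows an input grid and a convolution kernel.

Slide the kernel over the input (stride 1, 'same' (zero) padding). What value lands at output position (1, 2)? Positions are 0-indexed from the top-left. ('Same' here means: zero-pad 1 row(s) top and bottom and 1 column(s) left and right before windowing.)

The receptive field on the zero-padded input at this output position is [5 2 4 / 4 12 5 / 5 0 11]. Elementwise product with the kernel and sum: 5·2 + 2·1 + 4·3 + 5·2 + 0·-2 + 11·-2.

12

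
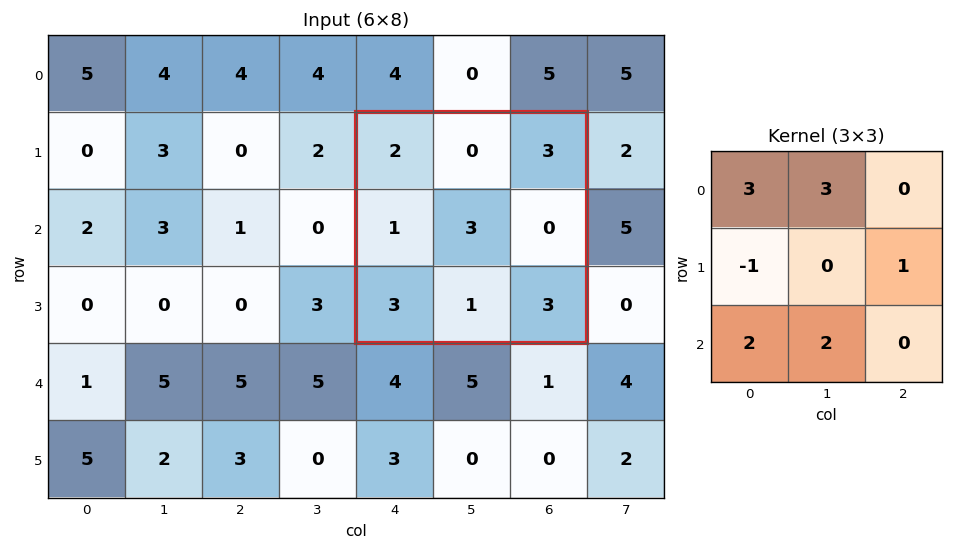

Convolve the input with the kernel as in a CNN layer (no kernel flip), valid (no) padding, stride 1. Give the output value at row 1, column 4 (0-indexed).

The receptive field on the input at this output position is [2 0 3 / 1 3 0 / 3 1 3]. Elementwise product with the kernel and sum: 2·3 + 0·3 + 1·-1 + 0·1 + 3·2 + 1·2.

13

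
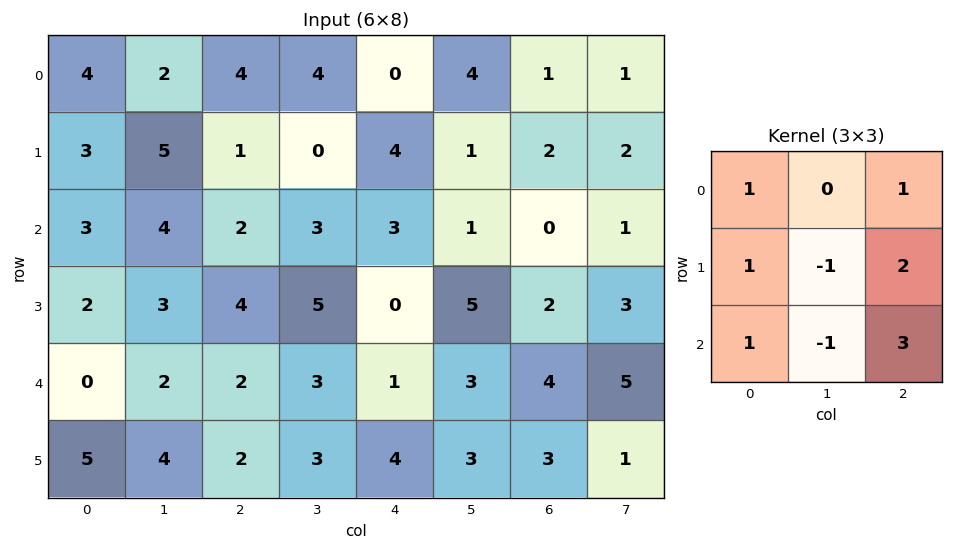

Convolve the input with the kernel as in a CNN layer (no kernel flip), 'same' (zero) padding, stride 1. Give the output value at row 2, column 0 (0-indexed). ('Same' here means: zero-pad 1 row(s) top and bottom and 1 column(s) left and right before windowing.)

The receptive field on the zero-padded input at this output position is [0 3 5 / 0 3 4 / 0 2 3]. Elementwise product with the kernel and sum: 0·1 + 5·1 + 0·1 + 3·-1 + 4·2 + 0·1 + 2·-1 + 3·3.

17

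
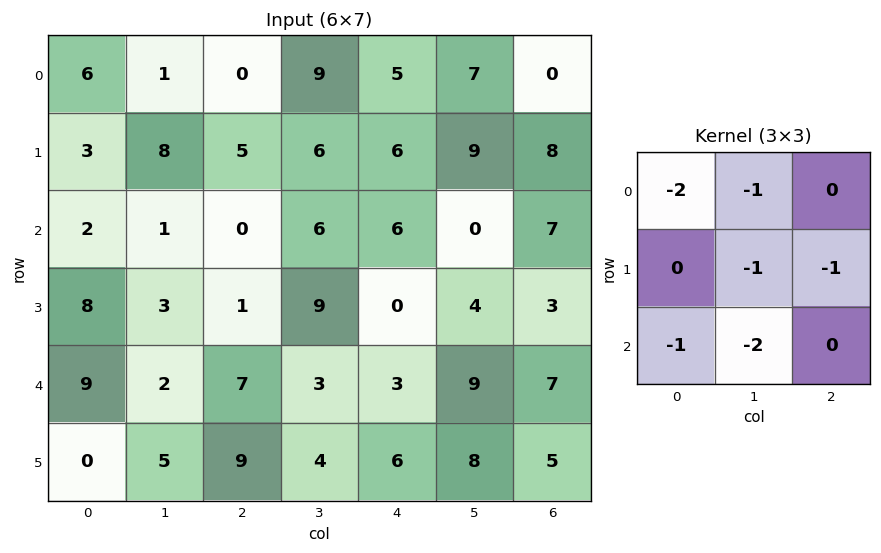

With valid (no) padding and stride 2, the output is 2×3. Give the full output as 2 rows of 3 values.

Output[0,0]: The receptive field on the input at this output position is [6 1 0 / 3 8 5 / 2 1 0]. Elementwise product with the kernel and sum: 6·-2 + 1·-1 + 8·-1 + 5·-1 + 2·-1 + 1·-2.
Output[0,1]: The receptive field on the input at this output position is [0 9 5 / 5 6 6 / 0 6 6]. Elementwise product with the kernel and sum: 0·-2 + 9·-1 + 6·-1 + 6·-1 + 0·-1 + 6·-2.

-30 -33 -40
-22 -28 -40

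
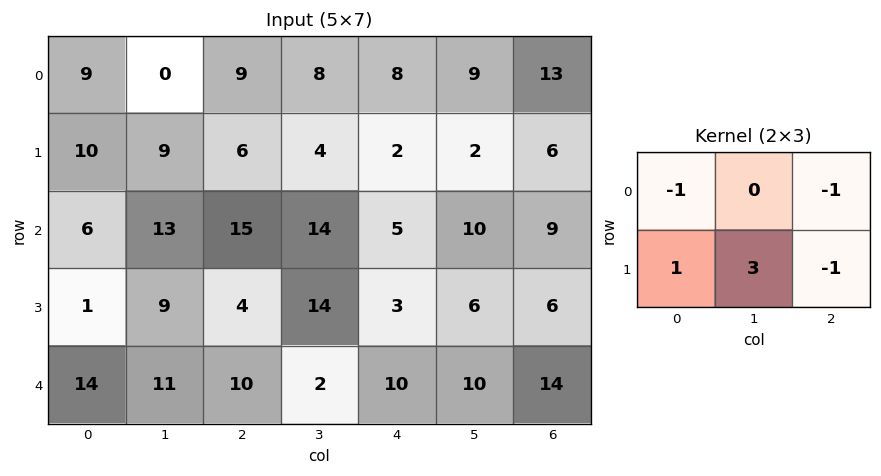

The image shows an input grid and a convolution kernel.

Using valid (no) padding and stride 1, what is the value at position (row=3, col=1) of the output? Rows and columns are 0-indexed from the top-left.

16

The receptive field on the input at this output position is [9 4 14 / 11 10 2]. Elementwise product with the kernel and sum: 9·-1 + 14·-1 + 11·1 + 10·3 + 2·-1.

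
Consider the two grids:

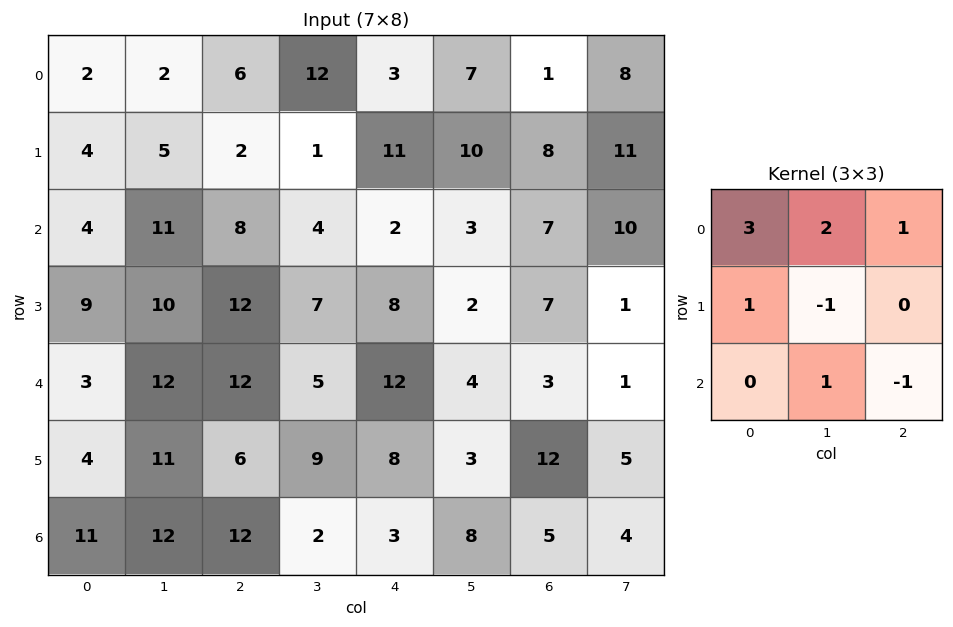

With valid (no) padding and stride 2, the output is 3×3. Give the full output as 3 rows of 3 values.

Output[0,0]: The receptive field on the input at this output position is [2 2 6 / 4 5 2 / 4 11 8]. Elementwise product with the kernel and sum: 2·3 + 2·2 + 6·1 + 4·1 + 5·-1 + 11·1 + 8·-1.

18 48 21
41 32 26
38 54 55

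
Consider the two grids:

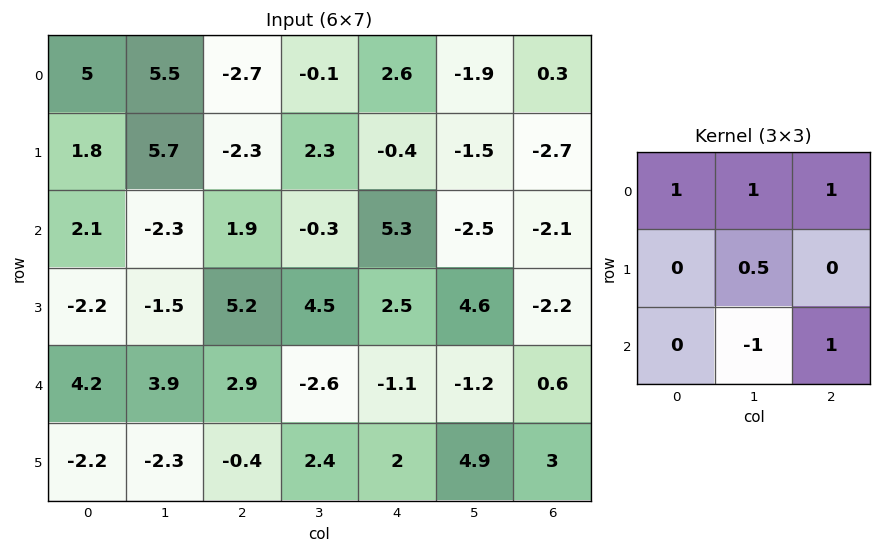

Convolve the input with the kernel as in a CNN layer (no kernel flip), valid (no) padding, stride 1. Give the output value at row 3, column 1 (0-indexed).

12.45

The receptive field on the input at this output position is [-1.5 5.2 4.5 / 3.9 2.9 -2.6 / -2.3 -0.4 2.4]. Elementwise product with the kernel and sum: -1.5·1 + 5.2·1 + 4.5·1 + 2.9·0.5 + -0.4·-1 + 2.4·1.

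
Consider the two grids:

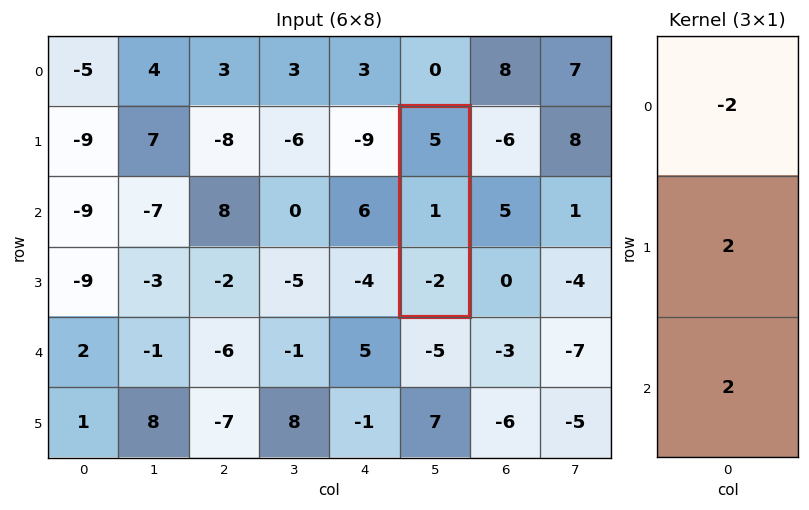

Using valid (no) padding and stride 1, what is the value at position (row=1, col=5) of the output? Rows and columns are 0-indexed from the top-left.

The receptive field on the input at this output position is [5 / 1 / -2]. Elementwise product with the kernel and sum: 5·-2 + 1·2 + -2·2.

-12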